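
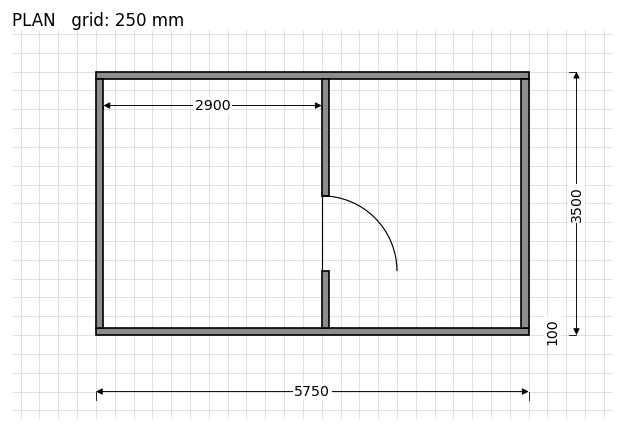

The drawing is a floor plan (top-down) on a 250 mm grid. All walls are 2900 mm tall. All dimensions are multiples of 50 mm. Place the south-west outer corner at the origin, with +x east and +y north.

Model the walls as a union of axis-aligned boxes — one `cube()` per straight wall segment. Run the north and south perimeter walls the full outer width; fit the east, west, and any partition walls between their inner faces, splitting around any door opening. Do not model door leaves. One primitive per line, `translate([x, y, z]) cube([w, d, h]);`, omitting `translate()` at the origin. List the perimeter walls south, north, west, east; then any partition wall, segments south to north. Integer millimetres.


cube([5750, 100, 2900]);
translate([0, 3400, 0]) cube([5750, 100, 2900]);
translate([0, 100, 0]) cube([100, 3300, 2900]);
translate([5650, 100, 0]) cube([100, 3300, 2900]);
translate([3000, 100, 0]) cube([100, 750, 2900]);
translate([3000, 1850, 0]) cube([100, 1550, 2900]);


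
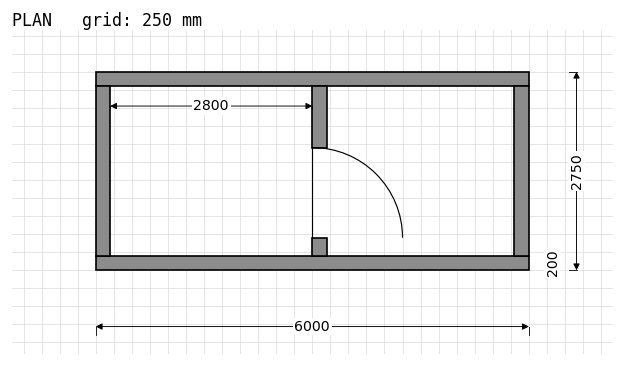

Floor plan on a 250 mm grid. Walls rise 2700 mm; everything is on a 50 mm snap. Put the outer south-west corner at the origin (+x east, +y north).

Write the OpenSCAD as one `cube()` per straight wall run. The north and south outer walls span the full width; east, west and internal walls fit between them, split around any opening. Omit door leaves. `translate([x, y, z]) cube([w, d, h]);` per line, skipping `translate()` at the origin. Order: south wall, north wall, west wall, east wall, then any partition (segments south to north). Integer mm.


cube([6000, 200, 2700]);
translate([0, 2550, 0]) cube([6000, 200, 2700]);
translate([0, 200, 0]) cube([200, 2350, 2700]);
translate([5800, 200, 0]) cube([200, 2350, 2700]);
translate([3000, 200, 0]) cube([200, 250, 2700]);
translate([3000, 1700, 0]) cube([200, 850, 2700]);


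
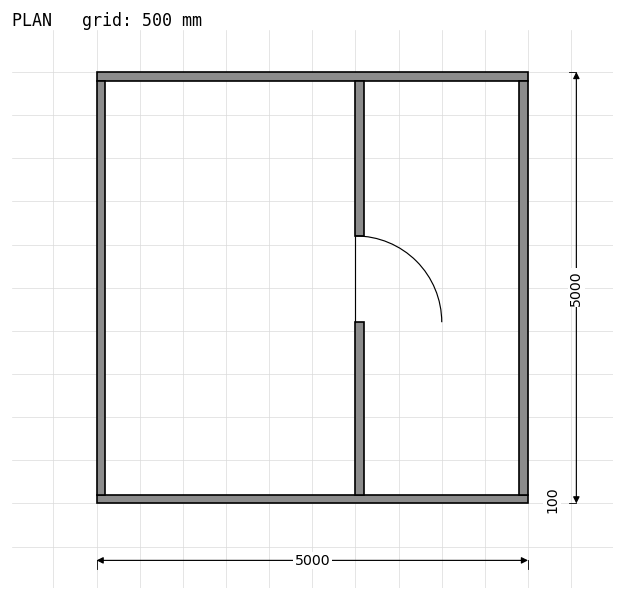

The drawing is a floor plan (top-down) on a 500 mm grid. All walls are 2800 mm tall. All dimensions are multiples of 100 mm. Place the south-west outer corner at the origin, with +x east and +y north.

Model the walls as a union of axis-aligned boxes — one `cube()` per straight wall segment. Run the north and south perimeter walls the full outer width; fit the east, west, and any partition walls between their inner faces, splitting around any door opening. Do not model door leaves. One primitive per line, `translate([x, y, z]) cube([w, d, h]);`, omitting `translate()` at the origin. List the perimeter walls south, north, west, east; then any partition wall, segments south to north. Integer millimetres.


cube([5000, 100, 2800]);
translate([0, 4900, 0]) cube([5000, 100, 2800]);
translate([0, 100, 0]) cube([100, 4800, 2800]);
translate([4900, 100, 0]) cube([100, 4800, 2800]);
translate([3000, 100, 0]) cube([100, 2000, 2800]);
translate([3000, 3100, 0]) cube([100, 1800, 2800]);


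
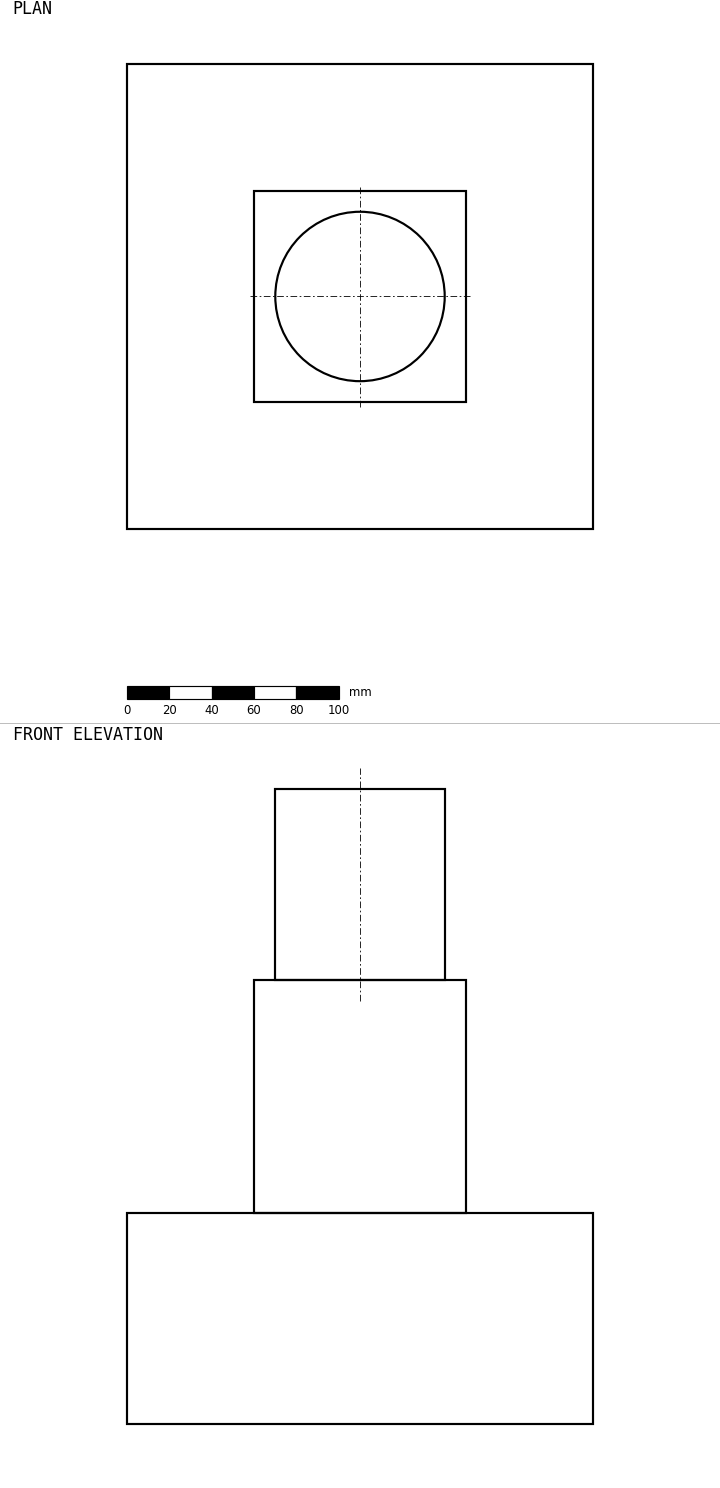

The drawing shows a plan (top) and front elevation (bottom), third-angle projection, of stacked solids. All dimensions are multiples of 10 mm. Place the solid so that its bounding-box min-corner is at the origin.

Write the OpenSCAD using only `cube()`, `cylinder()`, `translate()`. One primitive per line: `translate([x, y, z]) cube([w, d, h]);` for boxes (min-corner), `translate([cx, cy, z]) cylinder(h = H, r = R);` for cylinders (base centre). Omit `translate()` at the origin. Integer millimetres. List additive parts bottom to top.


cube([220, 220, 100]);
translate([60, 60, 100]) cube([100, 100, 110]);
translate([110, 110, 210]) cylinder(h = 90, r = 40);


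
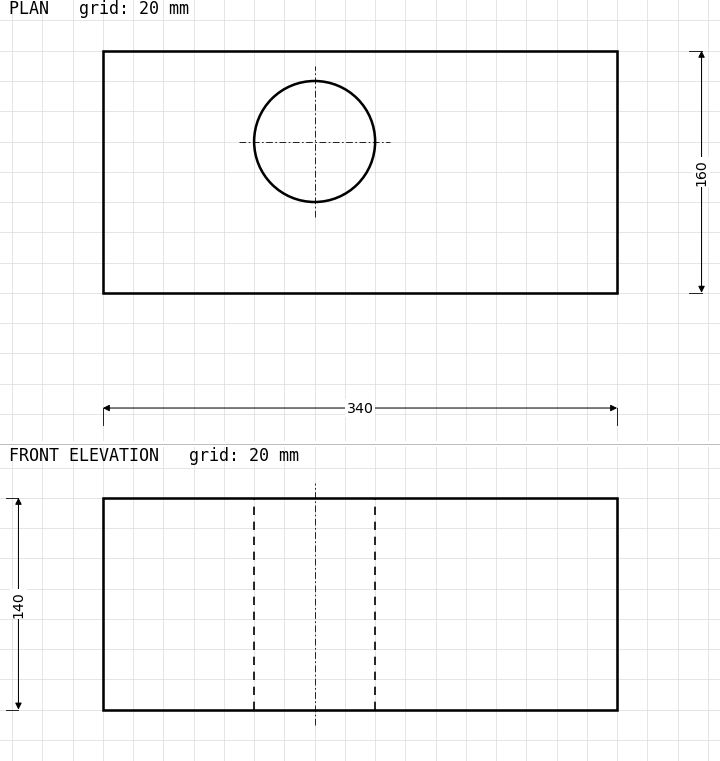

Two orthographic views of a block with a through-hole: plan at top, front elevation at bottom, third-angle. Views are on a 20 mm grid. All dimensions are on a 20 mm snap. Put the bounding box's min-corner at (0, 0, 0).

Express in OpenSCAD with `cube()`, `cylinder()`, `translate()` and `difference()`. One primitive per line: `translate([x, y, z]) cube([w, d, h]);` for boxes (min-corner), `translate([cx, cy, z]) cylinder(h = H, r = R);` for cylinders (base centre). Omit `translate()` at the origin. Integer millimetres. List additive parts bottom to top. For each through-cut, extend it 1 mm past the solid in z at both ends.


difference() {
  cube([340, 160, 140]);
  translate([140, 100, -1]) cylinder(h = 142, r = 40);
}


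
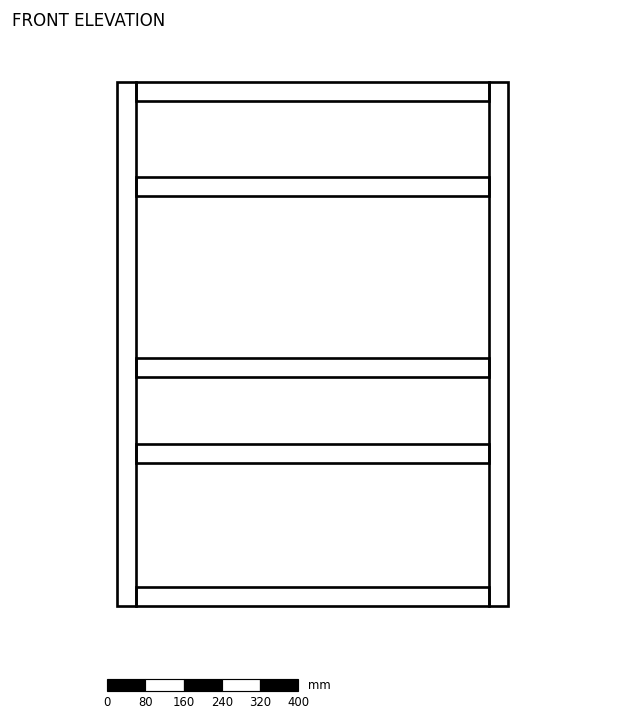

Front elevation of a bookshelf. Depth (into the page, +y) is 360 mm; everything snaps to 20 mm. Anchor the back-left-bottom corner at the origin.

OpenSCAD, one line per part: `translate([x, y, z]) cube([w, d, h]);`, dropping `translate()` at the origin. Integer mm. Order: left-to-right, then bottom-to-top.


cube([40, 360, 1100]);
translate([40, 0, 0]) cube([740, 360, 40]);
translate([40, 0, 300]) cube([740, 360, 40]);
translate([40, 0, 480]) cube([740, 360, 40]);
translate([40, 0, 860]) cube([740, 360, 40]);
translate([40, 0, 1060]) cube([740, 360, 40]);
translate([780, 0, 0]) cube([40, 360, 1100]);


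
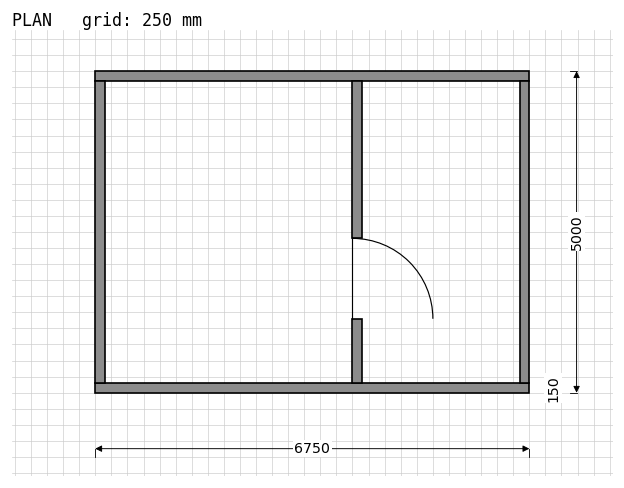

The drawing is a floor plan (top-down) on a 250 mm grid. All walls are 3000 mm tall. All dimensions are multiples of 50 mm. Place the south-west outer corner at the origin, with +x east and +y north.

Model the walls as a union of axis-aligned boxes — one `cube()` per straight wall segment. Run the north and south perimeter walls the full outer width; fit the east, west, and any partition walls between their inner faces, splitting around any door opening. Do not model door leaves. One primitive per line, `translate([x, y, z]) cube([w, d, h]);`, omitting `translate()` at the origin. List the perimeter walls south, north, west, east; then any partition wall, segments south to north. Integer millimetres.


cube([6750, 150, 3000]);
translate([0, 4850, 0]) cube([6750, 150, 3000]);
translate([0, 150, 0]) cube([150, 4700, 3000]);
translate([6600, 150, 0]) cube([150, 4700, 3000]);
translate([4000, 150, 0]) cube([150, 1000, 3000]);
translate([4000, 2400, 0]) cube([150, 2450, 3000]);


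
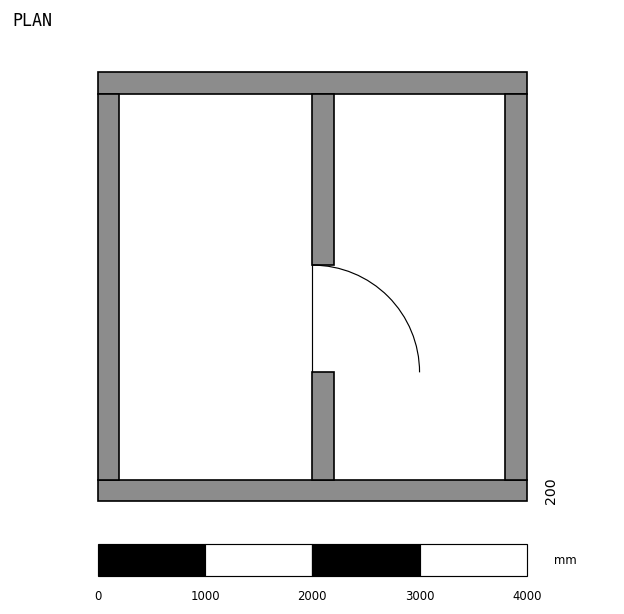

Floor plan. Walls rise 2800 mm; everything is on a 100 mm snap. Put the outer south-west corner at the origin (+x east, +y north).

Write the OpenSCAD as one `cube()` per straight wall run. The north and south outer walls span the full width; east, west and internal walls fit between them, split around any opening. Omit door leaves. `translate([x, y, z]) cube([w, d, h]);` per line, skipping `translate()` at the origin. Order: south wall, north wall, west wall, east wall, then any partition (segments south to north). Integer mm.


cube([4000, 200, 2800]);
translate([0, 3800, 0]) cube([4000, 200, 2800]);
translate([0, 200, 0]) cube([200, 3600, 2800]);
translate([3800, 200, 0]) cube([200, 3600, 2800]);
translate([2000, 200, 0]) cube([200, 1000, 2800]);
translate([2000, 2200, 0]) cube([200, 1600, 2800]);


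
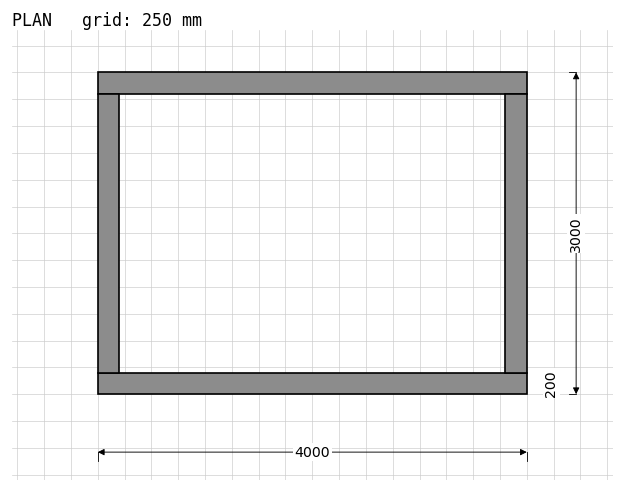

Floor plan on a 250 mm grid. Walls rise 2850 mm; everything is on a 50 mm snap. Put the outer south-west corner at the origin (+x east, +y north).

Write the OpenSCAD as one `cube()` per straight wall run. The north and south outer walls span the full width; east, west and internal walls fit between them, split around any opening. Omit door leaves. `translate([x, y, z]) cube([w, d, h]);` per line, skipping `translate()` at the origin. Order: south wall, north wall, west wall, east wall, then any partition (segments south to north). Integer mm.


cube([4000, 200, 2850]);
translate([0, 2800, 0]) cube([4000, 200, 2850]);
translate([0, 200, 0]) cube([200, 2600, 2850]);
translate([3800, 200, 0]) cube([200, 2600, 2850]);


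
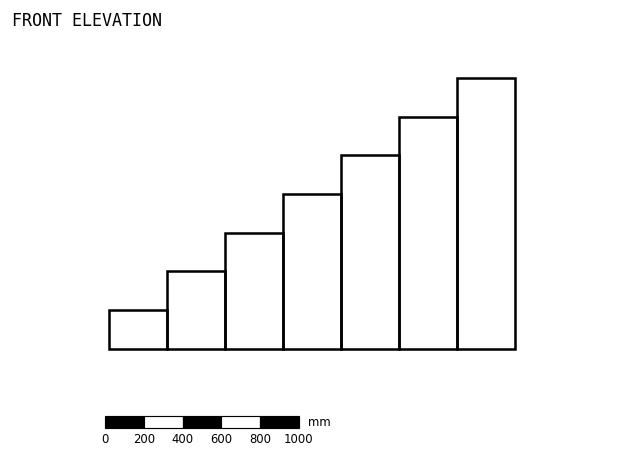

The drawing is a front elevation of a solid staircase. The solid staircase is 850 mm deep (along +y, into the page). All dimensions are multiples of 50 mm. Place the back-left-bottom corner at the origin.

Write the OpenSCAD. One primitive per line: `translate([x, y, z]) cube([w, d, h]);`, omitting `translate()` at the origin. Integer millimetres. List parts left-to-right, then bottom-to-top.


cube([300, 850, 200]);
translate([300, 0, 0]) cube([300, 850, 400]);
translate([600, 0, 0]) cube([300, 850, 600]);
translate([900, 0, 0]) cube([300, 850, 800]);
translate([1200, 0, 0]) cube([300, 850, 1000]);
translate([1500, 0, 0]) cube([300, 850, 1200]);
translate([1800, 0, 0]) cube([300, 850, 1400]);


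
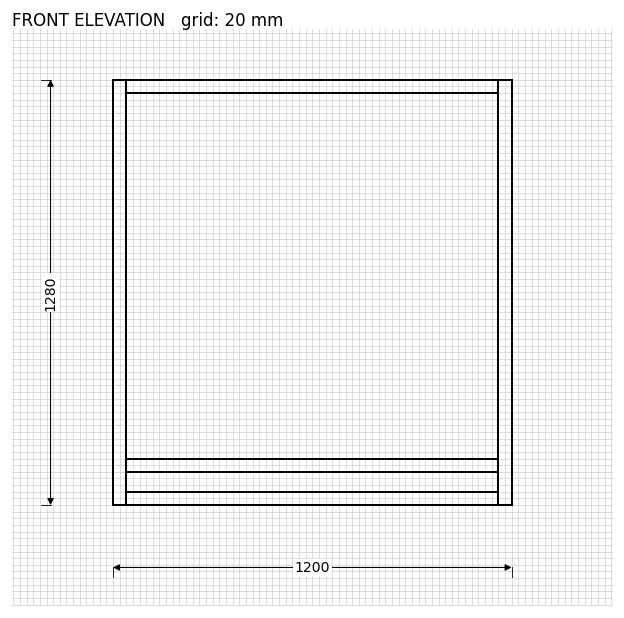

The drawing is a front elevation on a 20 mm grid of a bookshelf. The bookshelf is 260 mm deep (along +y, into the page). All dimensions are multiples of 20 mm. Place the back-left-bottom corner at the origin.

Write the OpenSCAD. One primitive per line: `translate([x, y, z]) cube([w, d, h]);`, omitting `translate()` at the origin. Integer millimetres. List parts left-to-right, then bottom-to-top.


cube([40, 260, 1280]);
translate([40, 0, 0]) cube([1120, 260, 40]);
translate([40, 0, 100]) cube([1120, 260, 40]);
translate([40, 0, 1240]) cube([1120, 260, 40]);
translate([1160, 0, 0]) cube([40, 260, 1280]);


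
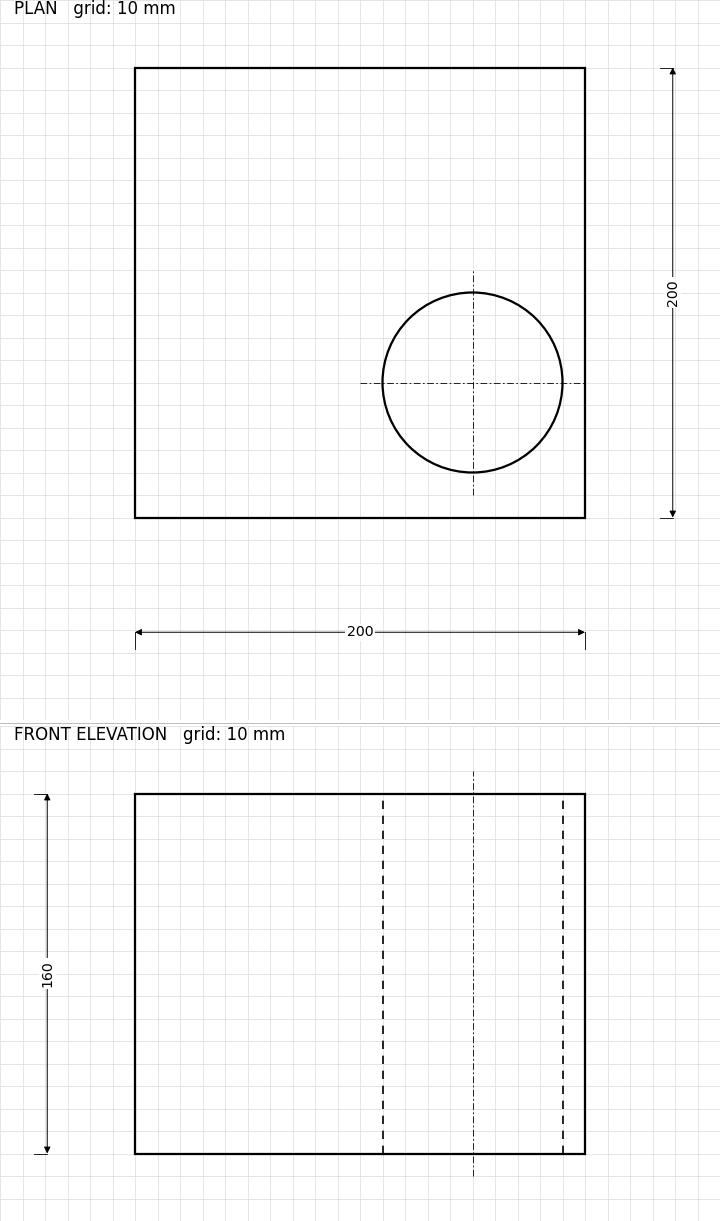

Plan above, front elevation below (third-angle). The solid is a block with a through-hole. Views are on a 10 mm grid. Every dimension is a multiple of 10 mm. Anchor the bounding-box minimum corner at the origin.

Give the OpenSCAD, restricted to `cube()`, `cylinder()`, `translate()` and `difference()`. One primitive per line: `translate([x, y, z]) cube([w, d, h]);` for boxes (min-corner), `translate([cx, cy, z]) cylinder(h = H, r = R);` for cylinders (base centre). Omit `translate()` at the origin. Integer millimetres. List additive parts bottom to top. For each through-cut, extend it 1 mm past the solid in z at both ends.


difference() {
  cube([200, 200, 160]);
  translate([150, 60, -1]) cylinder(h = 162, r = 40);
}


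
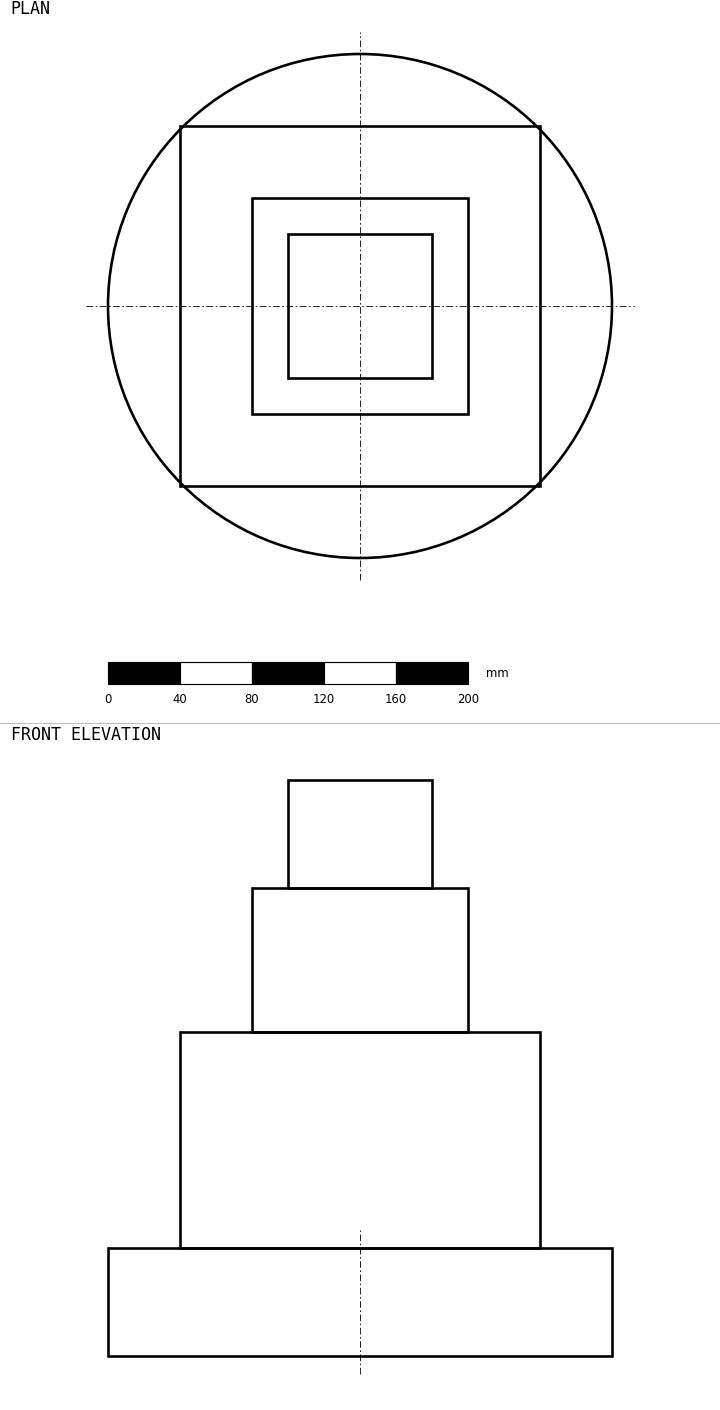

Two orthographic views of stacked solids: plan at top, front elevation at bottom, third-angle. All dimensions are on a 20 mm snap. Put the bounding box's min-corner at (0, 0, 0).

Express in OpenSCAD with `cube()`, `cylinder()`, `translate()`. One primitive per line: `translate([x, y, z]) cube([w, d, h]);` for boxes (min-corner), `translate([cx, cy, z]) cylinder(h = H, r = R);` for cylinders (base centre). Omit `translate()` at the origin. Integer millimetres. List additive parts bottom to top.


translate([140, 140, 0]) cylinder(h = 60, r = 140);
translate([40, 40, 60]) cube([200, 200, 120]);
translate([80, 80, 180]) cube([120, 120, 80]);
translate([100, 100, 260]) cube([80, 80, 60]);


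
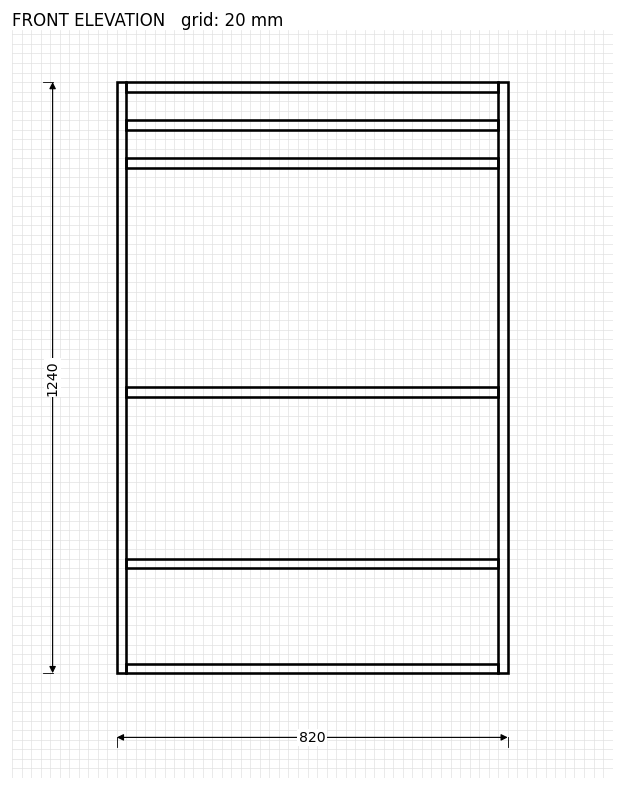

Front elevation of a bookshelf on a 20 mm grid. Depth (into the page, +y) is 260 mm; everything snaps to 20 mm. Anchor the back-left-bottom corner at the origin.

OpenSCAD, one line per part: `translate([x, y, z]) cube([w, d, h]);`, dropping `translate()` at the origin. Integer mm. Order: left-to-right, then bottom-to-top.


cube([20, 260, 1240]);
translate([20, 0, 0]) cube([780, 260, 20]);
translate([20, 0, 220]) cube([780, 260, 20]);
translate([20, 0, 580]) cube([780, 260, 20]);
translate([20, 0, 1060]) cube([780, 260, 20]);
translate([20, 0, 1140]) cube([780, 260, 20]);
translate([20, 0, 1220]) cube([780, 260, 20]);
translate([800, 0, 0]) cube([20, 260, 1240]);


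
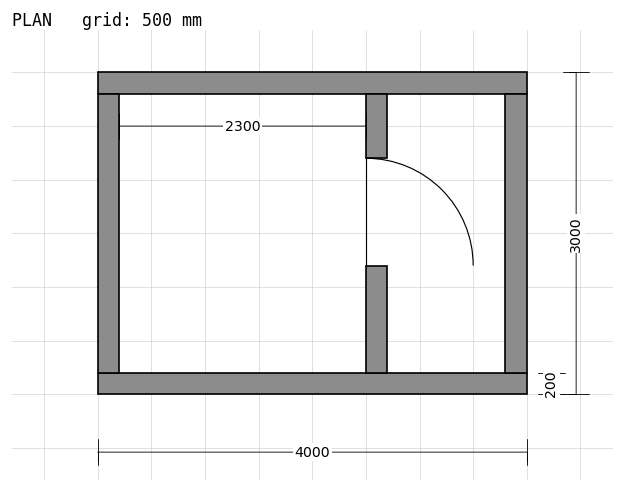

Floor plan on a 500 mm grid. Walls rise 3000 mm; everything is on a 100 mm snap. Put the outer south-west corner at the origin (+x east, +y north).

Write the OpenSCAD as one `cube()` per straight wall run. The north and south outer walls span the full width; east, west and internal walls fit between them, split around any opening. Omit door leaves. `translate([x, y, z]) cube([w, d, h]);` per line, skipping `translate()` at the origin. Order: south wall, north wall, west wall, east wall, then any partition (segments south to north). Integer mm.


cube([4000, 200, 3000]);
translate([0, 2800, 0]) cube([4000, 200, 3000]);
translate([0, 200, 0]) cube([200, 2600, 3000]);
translate([3800, 200, 0]) cube([200, 2600, 3000]);
translate([2500, 200, 0]) cube([200, 1000, 3000]);
translate([2500, 2200, 0]) cube([200, 600, 3000]);


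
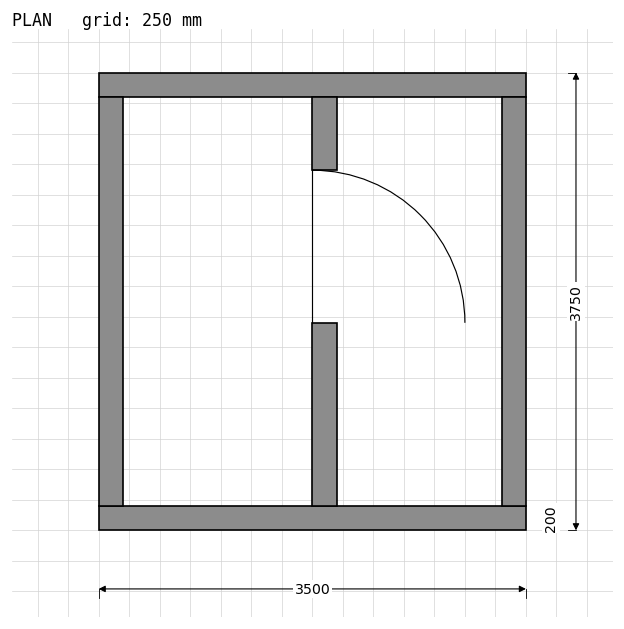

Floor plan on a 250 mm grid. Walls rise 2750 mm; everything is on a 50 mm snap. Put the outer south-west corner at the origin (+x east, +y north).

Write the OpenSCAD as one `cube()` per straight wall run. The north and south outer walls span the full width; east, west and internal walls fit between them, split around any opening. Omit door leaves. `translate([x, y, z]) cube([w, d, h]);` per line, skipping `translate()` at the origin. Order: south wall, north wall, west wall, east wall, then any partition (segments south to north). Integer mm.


cube([3500, 200, 2750]);
translate([0, 3550, 0]) cube([3500, 200, 2750]);
translate([0, 200, 0]) cube([200, 3350, 2750]);
translate([3300, 200, 0]) cube([200, 3350, 2750]);
translate([1750, 200, 0]) cube([200, 1500, 2750]);
translate([1750, 2950, 0]) cube([200, 600, 2750]);


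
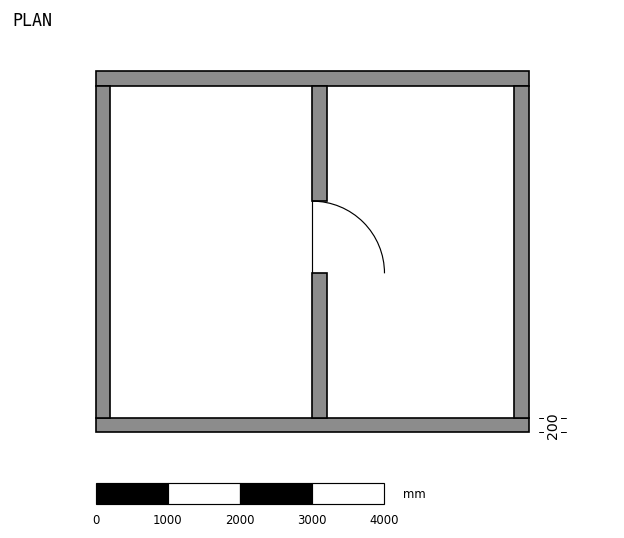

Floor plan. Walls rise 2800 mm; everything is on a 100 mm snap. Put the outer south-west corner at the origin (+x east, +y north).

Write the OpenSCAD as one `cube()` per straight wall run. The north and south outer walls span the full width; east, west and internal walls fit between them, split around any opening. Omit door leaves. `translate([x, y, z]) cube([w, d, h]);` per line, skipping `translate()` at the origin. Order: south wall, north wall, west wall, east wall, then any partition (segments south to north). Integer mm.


cube([6000, 200, 2800]);
translate([0, 4800, 0]) cube([6000, 200, 2800]);
translate([0, 200, 0]) cube([200, 4600, 2800]);
translate([5800, 200, 0]) cube([200, 4600, 2800]);
translate([3000, 200, 0]) cube([200, 2000, 2800]);
translate([3000, 3200, 0]) cube([200, 1600, 2800]);


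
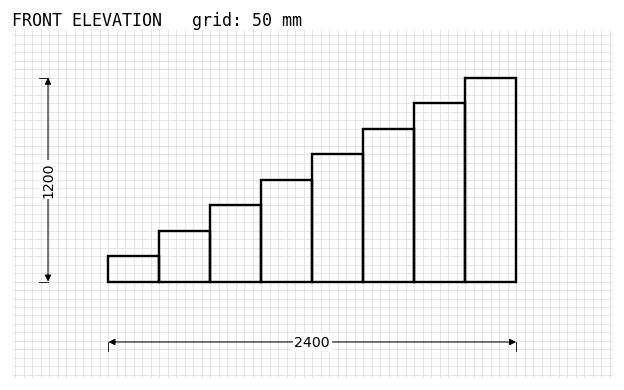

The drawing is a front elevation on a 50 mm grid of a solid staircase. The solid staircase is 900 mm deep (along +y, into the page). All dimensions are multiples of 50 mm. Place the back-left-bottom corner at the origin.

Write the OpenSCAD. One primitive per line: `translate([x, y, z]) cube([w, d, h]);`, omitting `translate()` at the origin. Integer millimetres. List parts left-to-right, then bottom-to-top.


cube([300, 900, 150]);
translate([300, 0, 0]) cube([300, 900, 300]);
translate([600, 0, 0]) cube([300, 900, 450]);
translate([900, 0, 0]) cube([300, 900, 600]);
translate([1200, 0, 0]) cube([300, 900, 750]);
translate([1500, 0, 0]) cube([300, 900, 900]);
translate([1800, 0, 0]) cube([300, 900, 1050]);
translate([2100, 0, 0]) cube([300, 900, 1200]);


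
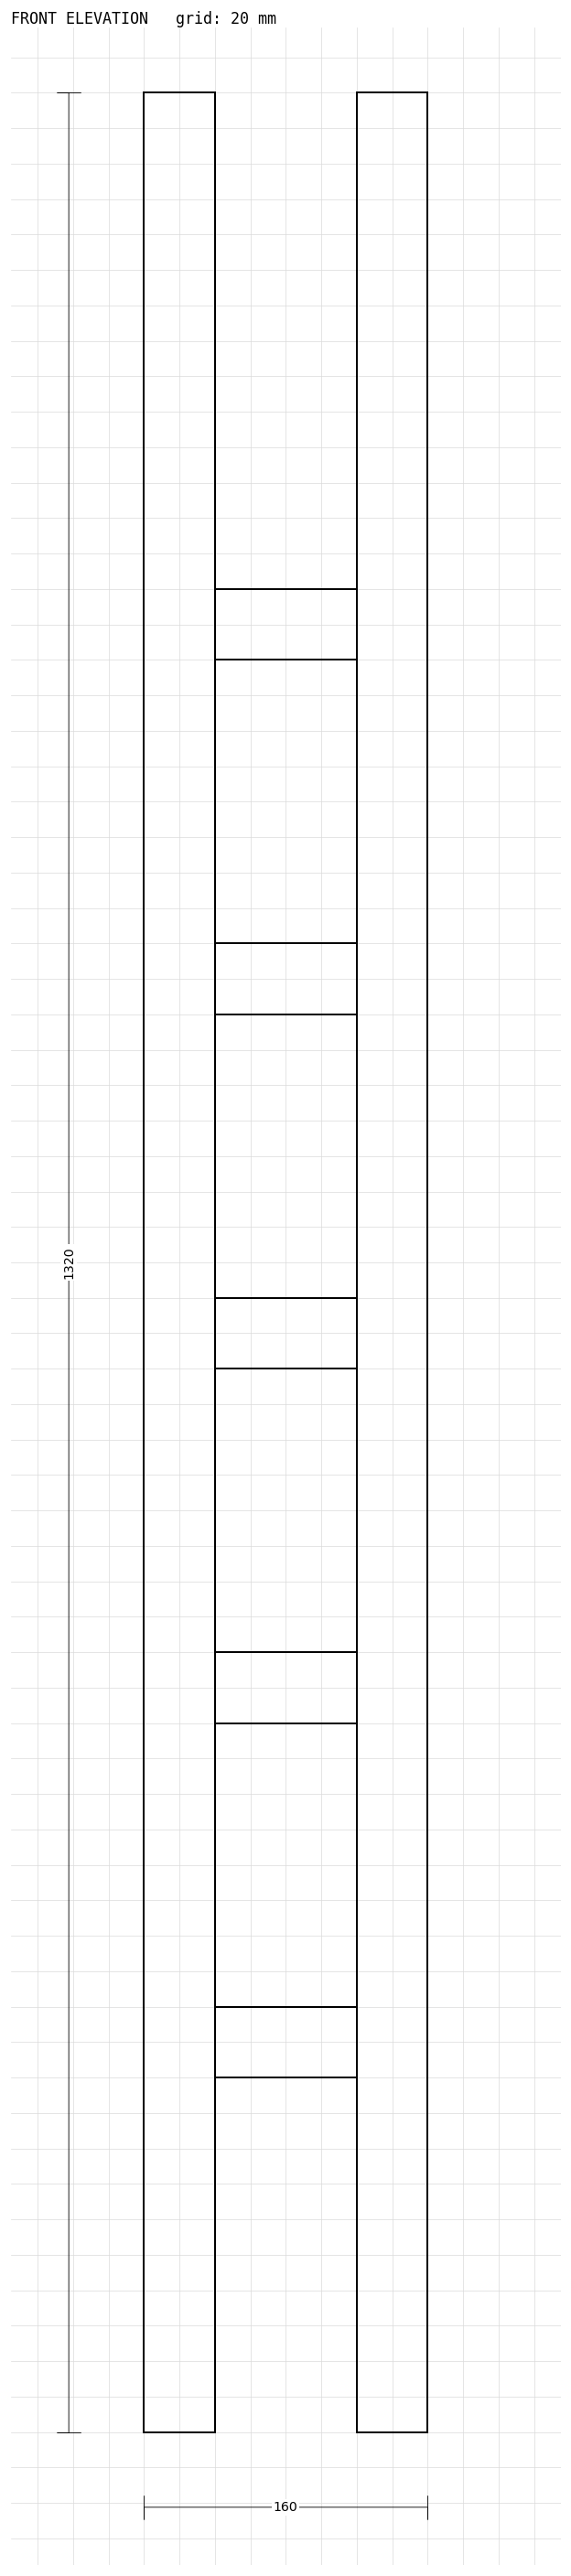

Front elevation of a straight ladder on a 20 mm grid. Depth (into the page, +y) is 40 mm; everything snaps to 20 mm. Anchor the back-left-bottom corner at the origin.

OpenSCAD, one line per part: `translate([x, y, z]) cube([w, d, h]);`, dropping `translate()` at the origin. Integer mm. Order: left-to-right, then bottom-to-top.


cube([40, 40, 1320]);
translate([40, 0, 200]) cube([80, 40, 40]);
translate([40, 0, 400]) cube([80, 40, 40]);
translate([40, 0, 600]) cube([80, 40, 40]);
translate([40, 0, 800]) cube([80, 40, 40]);
translate([40, 0, 1000]) cube([80, 40, 40]);
translate([120, 0, 0]) cube([40, 40, 1320]);


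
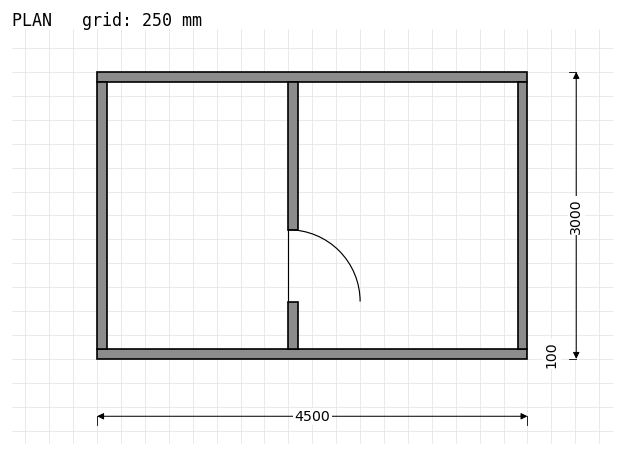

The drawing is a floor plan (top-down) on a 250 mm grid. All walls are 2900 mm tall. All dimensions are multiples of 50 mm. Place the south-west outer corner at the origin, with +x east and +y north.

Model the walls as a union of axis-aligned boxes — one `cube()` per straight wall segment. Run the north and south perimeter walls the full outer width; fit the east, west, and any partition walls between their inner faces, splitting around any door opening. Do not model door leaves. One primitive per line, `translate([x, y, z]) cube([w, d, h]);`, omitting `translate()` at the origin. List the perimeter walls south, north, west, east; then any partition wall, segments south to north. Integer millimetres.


cube([4500, 100, 2900]);
translate([0, 2900, 0]) cube([4500, 100, 2900]);
translate([0, 100, 0]) cube([100, 2800, 2900]);
translate([4400, 100, 0]) cube([100, 2800, 2900]);
translate([2000, 100, 0]) cube([100, 500, 2900]);
translate([2000, 1350, 0]) cube([100, 1550, 2900]);


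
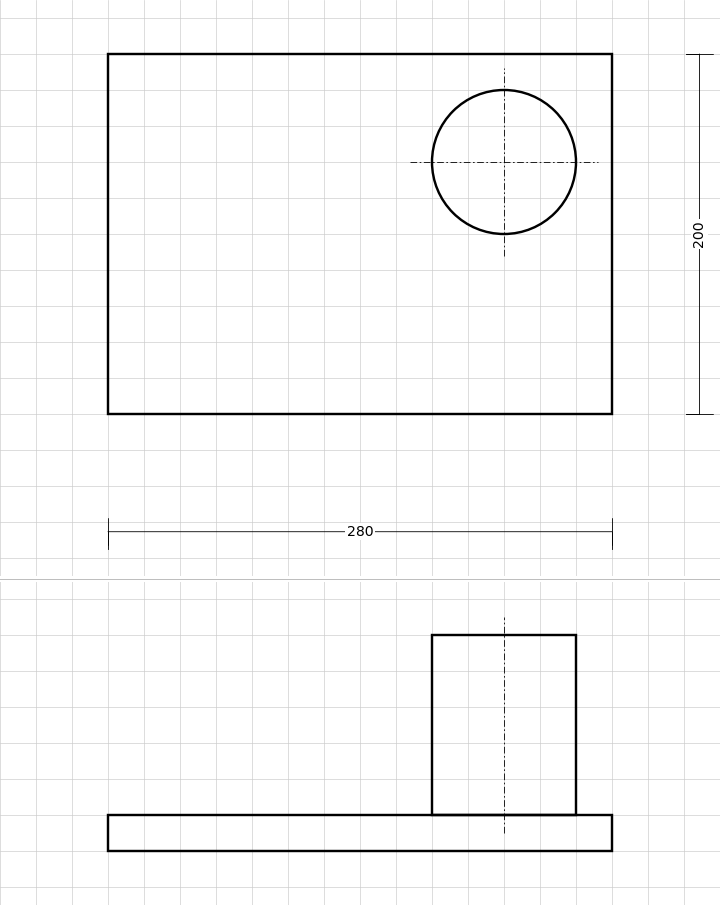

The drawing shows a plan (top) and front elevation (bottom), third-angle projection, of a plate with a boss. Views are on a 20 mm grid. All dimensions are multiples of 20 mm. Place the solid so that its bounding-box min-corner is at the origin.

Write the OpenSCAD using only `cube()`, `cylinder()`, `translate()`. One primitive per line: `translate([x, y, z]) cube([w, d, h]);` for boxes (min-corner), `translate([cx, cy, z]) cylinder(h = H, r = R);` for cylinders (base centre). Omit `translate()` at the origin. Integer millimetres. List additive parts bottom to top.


cube([280, 200, 20]);
translate([220, 140, 20]) cylinder(h = 100, r = 40);


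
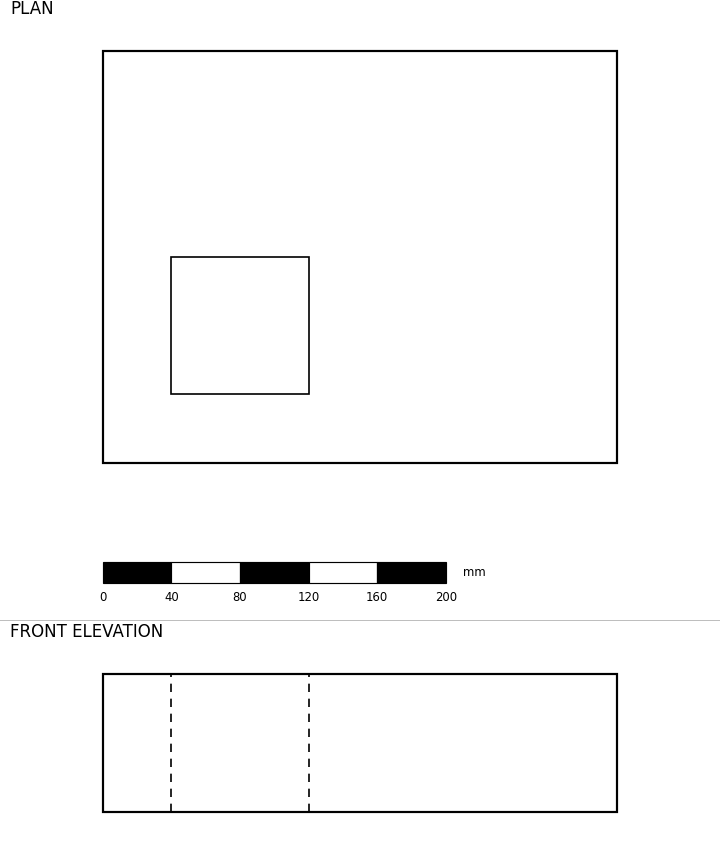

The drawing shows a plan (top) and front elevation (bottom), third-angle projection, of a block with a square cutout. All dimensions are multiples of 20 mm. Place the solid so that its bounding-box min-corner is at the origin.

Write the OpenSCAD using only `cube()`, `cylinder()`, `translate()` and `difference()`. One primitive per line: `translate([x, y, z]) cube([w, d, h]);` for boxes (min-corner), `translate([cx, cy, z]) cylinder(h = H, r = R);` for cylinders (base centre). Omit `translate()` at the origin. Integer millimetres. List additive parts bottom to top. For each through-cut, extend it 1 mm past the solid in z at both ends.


difference() {
  cube([300, 240, 80]);
  translate([40, 40, -1]) cube([80, 80, 82]);
}


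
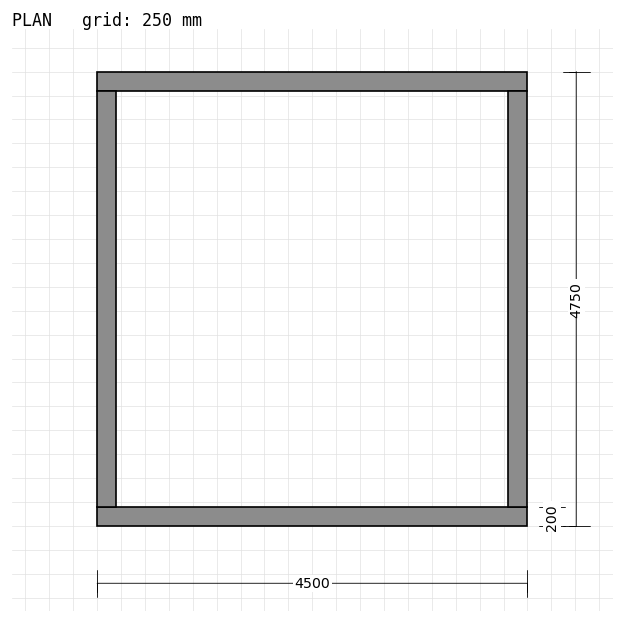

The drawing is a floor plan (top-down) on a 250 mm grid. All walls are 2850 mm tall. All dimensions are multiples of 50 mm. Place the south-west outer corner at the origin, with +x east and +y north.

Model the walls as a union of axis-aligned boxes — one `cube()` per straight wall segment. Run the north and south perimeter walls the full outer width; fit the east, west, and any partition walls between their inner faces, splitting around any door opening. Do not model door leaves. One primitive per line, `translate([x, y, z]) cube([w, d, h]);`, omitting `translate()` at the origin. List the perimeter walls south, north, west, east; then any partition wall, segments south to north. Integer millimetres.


cube([4500, 200, 2850]);
translate([0, 4550, 0]) cube([4500, 200, 2850]);
translate([0, 200, 0]) cube([200, 4350, 2850]);
translate([4300, 200, 0]) cube([200, 4350, 2850]);


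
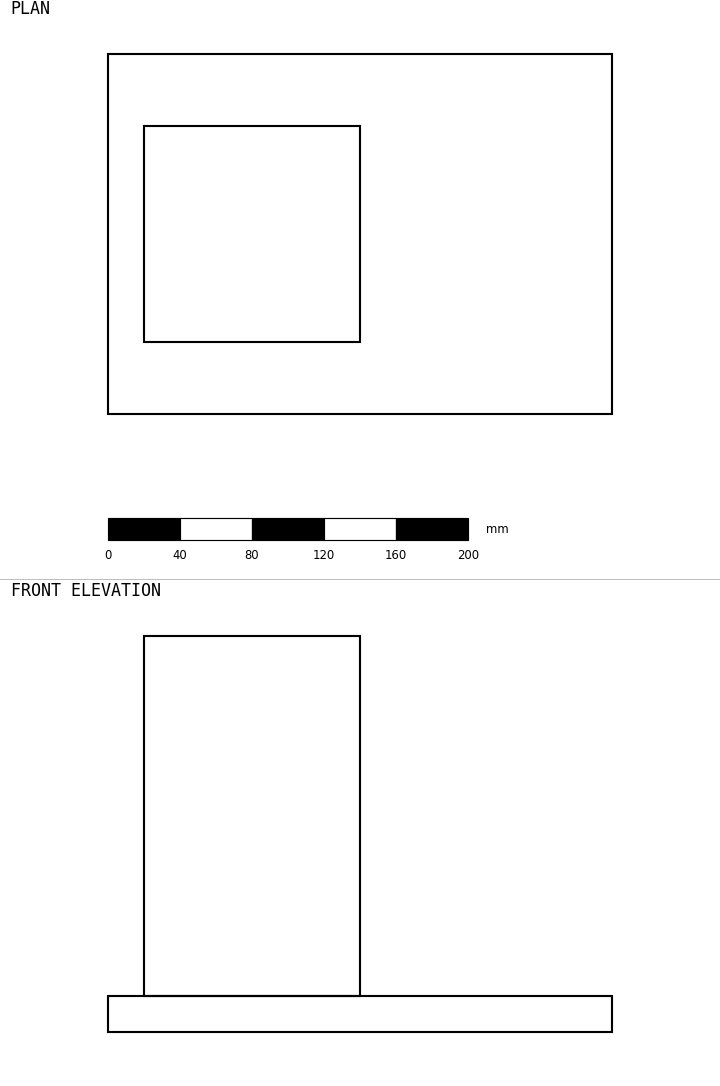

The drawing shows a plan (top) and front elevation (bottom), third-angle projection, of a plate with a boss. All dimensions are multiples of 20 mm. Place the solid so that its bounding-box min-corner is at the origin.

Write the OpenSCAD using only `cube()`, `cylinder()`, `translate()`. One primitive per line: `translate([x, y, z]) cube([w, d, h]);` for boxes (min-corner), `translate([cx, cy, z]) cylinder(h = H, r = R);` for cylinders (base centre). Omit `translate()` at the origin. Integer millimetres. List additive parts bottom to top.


cube([280, 200, 20]);
translate([20, 40, 20]) cube([120, 120, 200]);


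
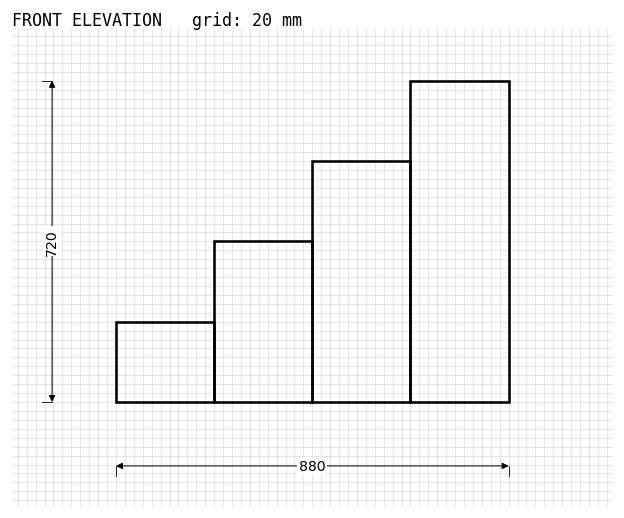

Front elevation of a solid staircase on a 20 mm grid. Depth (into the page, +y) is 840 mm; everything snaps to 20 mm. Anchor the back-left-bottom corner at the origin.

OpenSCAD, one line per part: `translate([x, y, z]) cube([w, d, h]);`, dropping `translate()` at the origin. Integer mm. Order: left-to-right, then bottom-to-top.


cube([220, 840, 180]);
translate([220, 0, 0]) cube([220, 840, 360]);
translate([440, 0, 0]) cube([220, 840, 540]);
translate([660, 0, 0]) cube([220, 840, 720]);


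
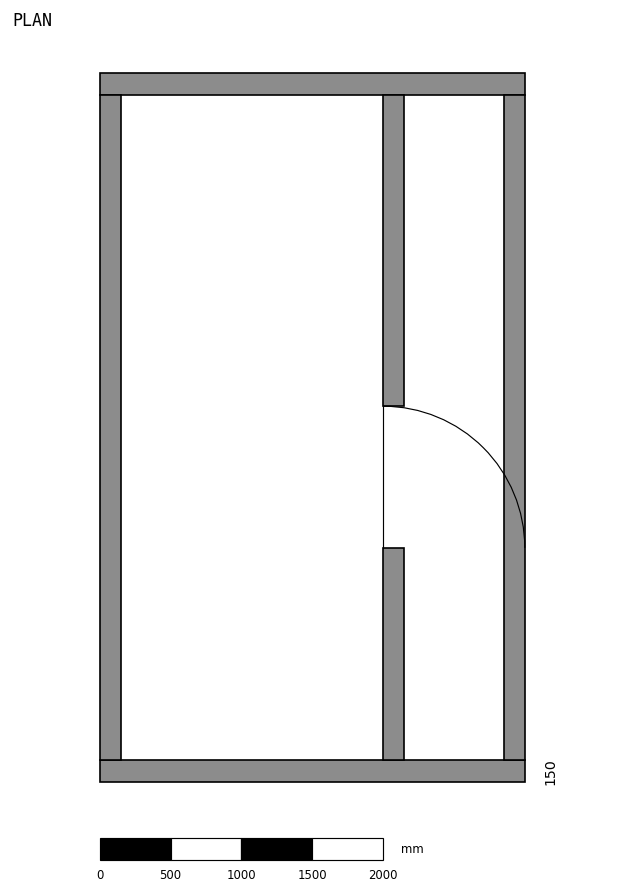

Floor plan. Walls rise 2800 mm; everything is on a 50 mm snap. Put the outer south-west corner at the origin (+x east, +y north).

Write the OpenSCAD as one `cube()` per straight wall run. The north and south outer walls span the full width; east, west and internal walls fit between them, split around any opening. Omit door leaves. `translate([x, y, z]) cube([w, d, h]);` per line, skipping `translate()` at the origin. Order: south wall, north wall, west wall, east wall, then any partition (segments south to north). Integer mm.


cube([3000, 150, 2800]);
translate([0, 4850, 0]) cube([3000, 150, 2800]);
translate([0, 150, 0]) cube([150, 4700, 2800]);
translate([2850, 150, 0]) cube([150, 4700, 2800]);
translate([2000, 150, 0]) cube([150, 1500, 2800]);
translate([2000, 2650, 0]) cube([150, 2200, 2800]);


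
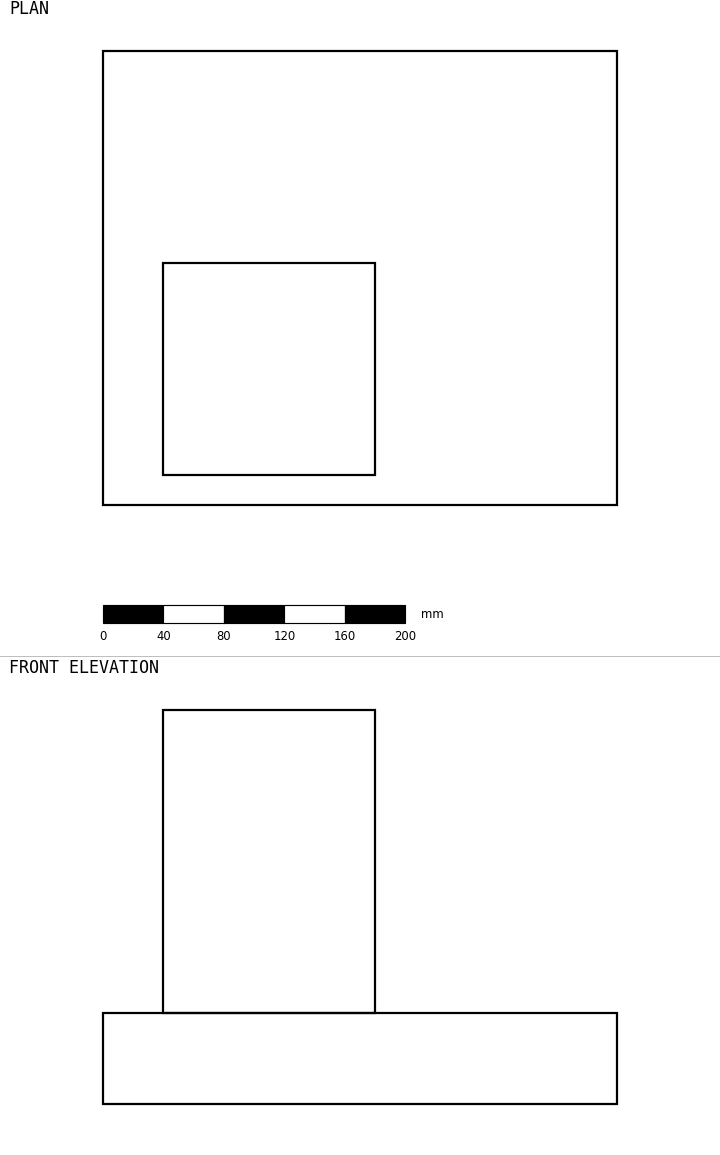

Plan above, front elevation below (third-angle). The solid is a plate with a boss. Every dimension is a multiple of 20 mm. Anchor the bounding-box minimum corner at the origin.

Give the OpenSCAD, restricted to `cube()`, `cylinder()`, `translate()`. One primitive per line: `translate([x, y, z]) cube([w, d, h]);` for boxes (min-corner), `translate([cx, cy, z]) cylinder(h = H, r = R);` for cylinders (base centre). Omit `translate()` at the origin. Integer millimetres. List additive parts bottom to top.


cube([340, 300, 60]);
translate([40, 20, 60]) cube([140, 140, 200]);


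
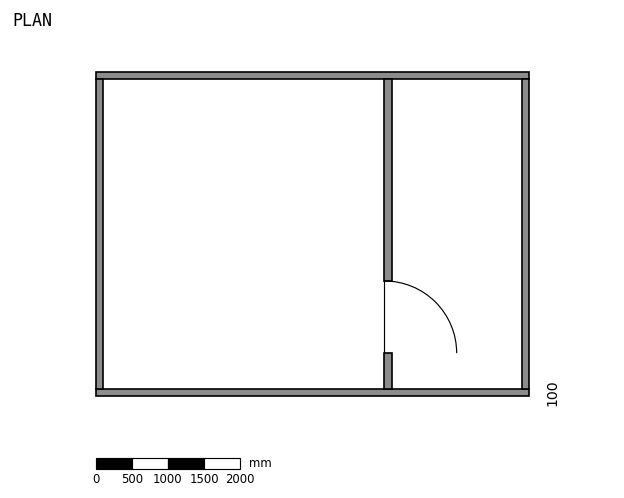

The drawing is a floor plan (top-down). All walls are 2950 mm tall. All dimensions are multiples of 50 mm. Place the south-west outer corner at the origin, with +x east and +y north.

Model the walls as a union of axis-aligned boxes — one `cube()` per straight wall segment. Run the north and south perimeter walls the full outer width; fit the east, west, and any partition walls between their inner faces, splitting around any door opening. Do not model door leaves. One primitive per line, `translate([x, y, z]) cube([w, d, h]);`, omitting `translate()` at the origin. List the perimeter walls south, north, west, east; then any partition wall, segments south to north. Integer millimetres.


cube([6000, 100, 2950]);
translate([0, 4400, 0]) cube([6000, 100, 2950]);
translate([0, 100, 0]) cube([100, 4300, 2950]);
translate([5900, 100, 0]) cube([100, 4300, 2950]);
translate([4000, 100, 0]) cube([100, 500, 2950]);
translate([4000, 1600, 0]) cube([100, 2800, 2950]);


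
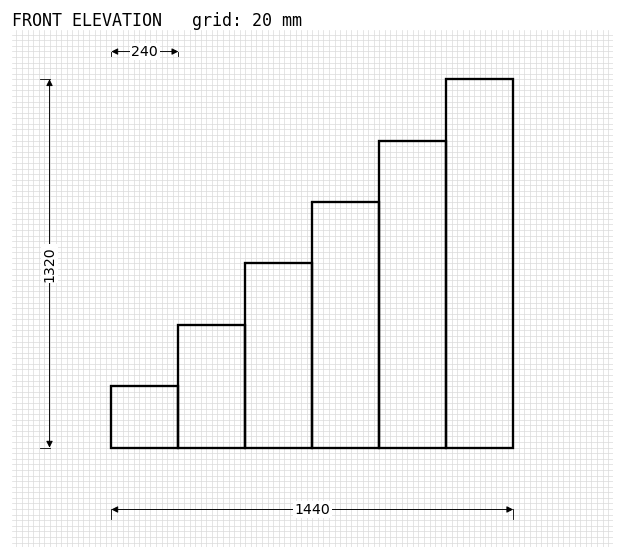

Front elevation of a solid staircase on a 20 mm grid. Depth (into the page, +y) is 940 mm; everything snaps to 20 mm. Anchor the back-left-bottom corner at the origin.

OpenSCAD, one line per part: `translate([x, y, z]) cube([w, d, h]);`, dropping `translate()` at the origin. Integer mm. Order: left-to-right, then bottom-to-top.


cube([240, 940, 220]);
translate([240, 0, 0]) cube([240, 940, 440]);
translate([480, 0, 0]) cube([240, 940, 660]);
translate([720, 0, 0]) cube([240, 940, 880]);
translate([960, 0, 0]) cube([240, 940, 1100]);
translate([1200, 0, 0]) cube([240, 940, 1320]);


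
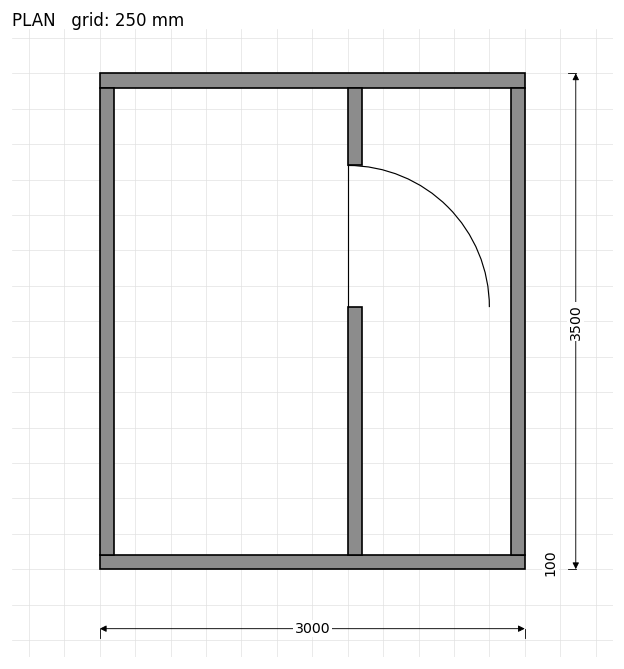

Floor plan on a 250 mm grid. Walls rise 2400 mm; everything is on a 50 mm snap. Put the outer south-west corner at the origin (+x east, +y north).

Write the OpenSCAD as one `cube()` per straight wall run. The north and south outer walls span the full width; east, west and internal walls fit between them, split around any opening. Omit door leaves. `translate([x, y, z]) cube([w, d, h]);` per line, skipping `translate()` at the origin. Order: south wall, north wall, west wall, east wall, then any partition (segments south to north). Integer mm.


cube([3000, 100, 2400]);
translate([0, 3400, 0]) cube([3000, 100, 2400]);
translate([0, 100, 0]) cube([100, 3300, 2400]);
translate([2900, 100, 0]) cube([100, 3300, 2400]);
translate([1750, 100, 0]) cube([100, 1750, 2400]);
translate([1750, 2850, 0]) cube([100, 550, 2400]);


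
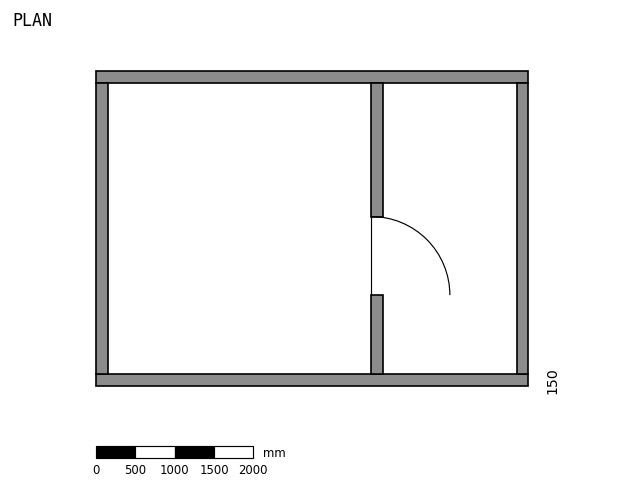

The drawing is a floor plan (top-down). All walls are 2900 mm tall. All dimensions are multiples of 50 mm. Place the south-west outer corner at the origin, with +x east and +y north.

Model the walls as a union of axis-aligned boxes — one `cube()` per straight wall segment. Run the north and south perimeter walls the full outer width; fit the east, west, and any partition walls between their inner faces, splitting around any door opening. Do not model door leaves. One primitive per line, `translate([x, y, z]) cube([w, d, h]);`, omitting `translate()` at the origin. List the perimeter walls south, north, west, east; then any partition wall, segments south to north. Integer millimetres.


cube([5500, 150, 2900]);
translate([0, 3850, 0]) cube([5500, 150, 2900]);
translate([0, 150, 0]) cube([150, 3700, 2900]);
translate([5350, 150, 0]) cube([150, 3700, 2900]);
translate([3500, 150, 0]) cube([150, 1000, 2900]);
translate([3500, 2150, 0]) cube([150, 1700, 2900]);


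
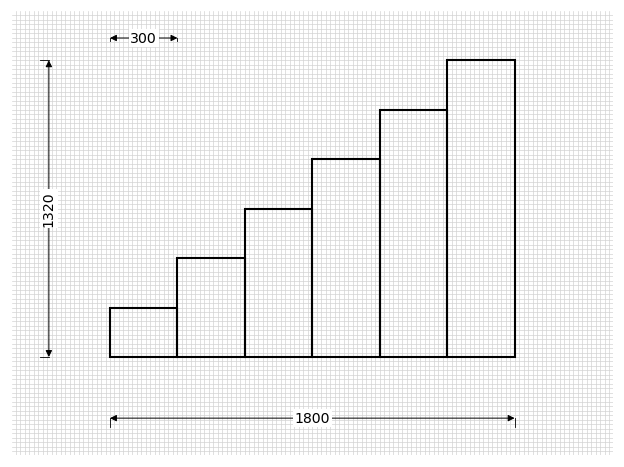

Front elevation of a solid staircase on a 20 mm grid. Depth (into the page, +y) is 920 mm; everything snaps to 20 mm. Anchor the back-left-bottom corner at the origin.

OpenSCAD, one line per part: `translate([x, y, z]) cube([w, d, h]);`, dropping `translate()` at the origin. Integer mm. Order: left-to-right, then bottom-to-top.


cube([300, 920, 220]);
translate([300, 0, 0]) cube([300, 920, 440]);
translate([600, 0, 0]) cube([300, 920, 660]);
translate([900, 0, 0]) cube([300, 920, 880]);
translate([1200, 0, 0]) cube([300, 920, 1100]);
translate([1500, 0, 0]) cube([300, 920, 1320]);


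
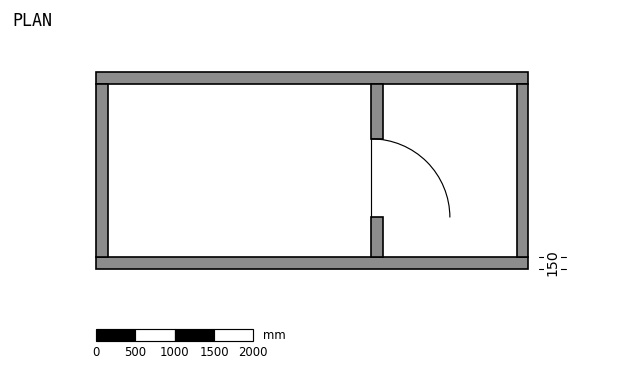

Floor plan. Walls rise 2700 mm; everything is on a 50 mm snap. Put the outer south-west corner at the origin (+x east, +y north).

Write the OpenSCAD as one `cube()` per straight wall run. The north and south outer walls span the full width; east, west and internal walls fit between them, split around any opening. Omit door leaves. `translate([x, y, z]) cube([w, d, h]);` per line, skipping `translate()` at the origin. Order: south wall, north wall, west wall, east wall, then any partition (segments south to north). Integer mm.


cube([5500, 150, 2700]);
translate([0, 2350, 0]) cube([5500, 150, 2700]);
translate([0, 150, 0]) cube([150, 2200, 2700]);
translate([5350, 150, 0]) cube([150, 2200, 2700]);
translate([3500, 150, 0]) cube([150, 500, 2700]);
translate([3500, 1650, 0]) cube([150, 700, 2700]);


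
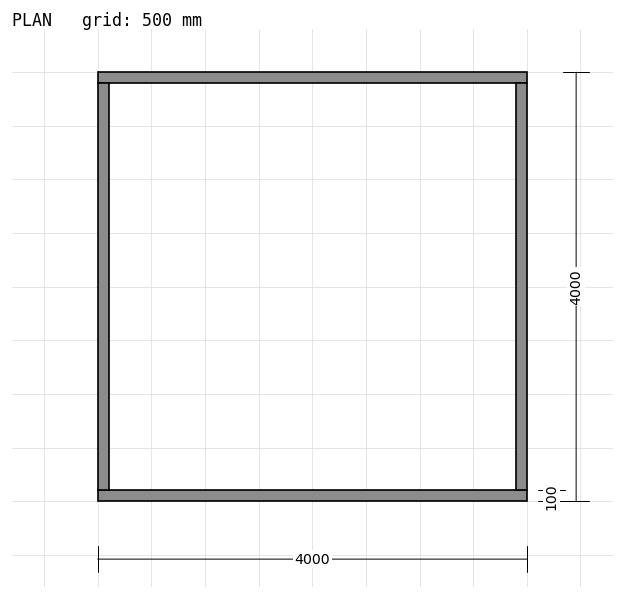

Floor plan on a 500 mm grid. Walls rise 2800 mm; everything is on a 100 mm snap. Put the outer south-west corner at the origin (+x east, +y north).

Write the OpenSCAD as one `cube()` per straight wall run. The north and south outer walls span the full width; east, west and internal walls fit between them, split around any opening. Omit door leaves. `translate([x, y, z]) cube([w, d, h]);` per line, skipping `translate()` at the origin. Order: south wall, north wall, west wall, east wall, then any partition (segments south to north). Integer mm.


cube([4000, 100, 2800]);
translate([0, 3900, 0]) cube([4000, 100, 2800]);
translate([0, 100, 0]) cube([100, 3800, 2800]);
translate([3900, 100, 0]) cube([100, 3800, 2800]);


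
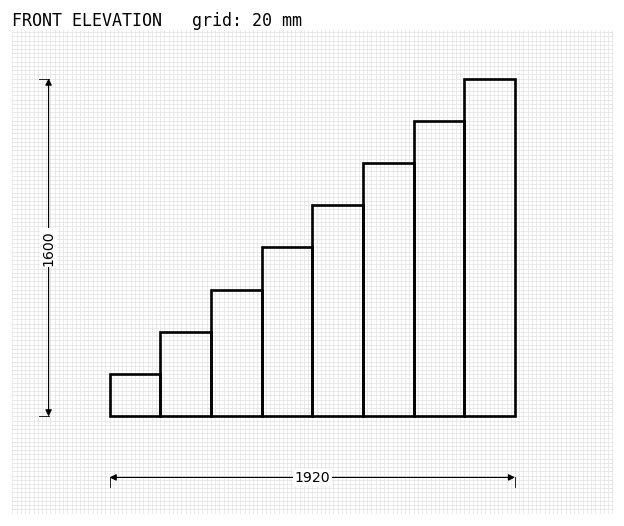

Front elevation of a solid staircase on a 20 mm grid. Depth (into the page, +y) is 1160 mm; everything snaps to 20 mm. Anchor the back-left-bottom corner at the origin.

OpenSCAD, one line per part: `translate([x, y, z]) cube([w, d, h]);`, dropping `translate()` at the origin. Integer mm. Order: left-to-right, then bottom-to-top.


cube([240, 1160, 200]);
translate([240, 0, 0]) cube([240, 1160, 400]);
translate([480, 0, 0]) cube([240, 1160, 600]);
translate([720, 0, 0]) cube([240, 1160, 800]);
translate([960, 0, 0]) cube([240, 1160, 1000]);
translate([1200, 0, 0]) cube([240, 1160, 1200]);
translate([1440, 0, 0]) cube([240, 1160, 1400]);
translate([1680, 0, 0]) cube([240, 1160, 1600]);


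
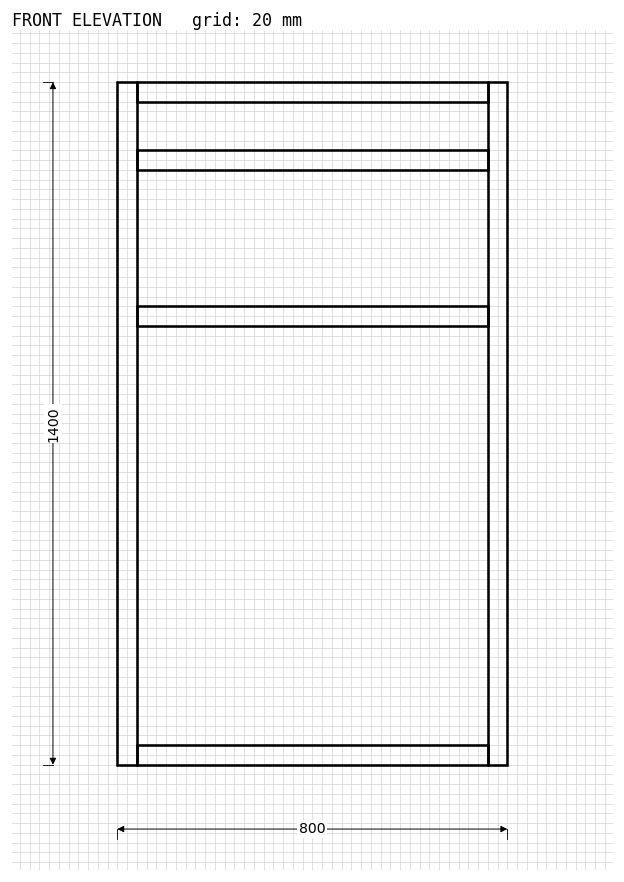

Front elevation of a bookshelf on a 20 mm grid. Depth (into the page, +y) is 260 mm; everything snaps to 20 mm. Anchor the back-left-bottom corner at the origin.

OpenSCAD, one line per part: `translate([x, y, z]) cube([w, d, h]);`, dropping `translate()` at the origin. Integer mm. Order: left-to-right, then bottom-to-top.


cube([40, 260, 1400]);
translate([40, 0, 0]) cube([720, 260, 40]);
translate([40, 0, 900]) cube([720, 260, 40]);
translate([40, 0, 1220]) cube([720, 260, 40]);
translate([40, 0, 1360]) cube([720, 260, 40]);
translate([760, 0, 0]) cube([40, 260, 1400]);


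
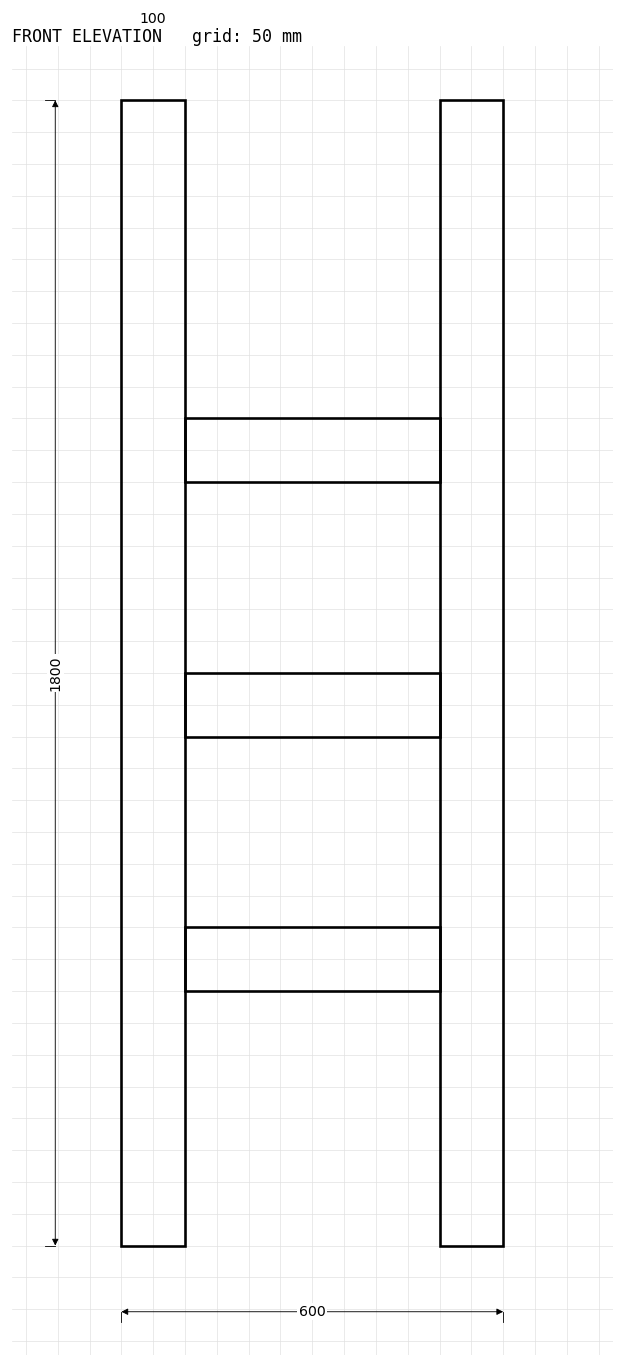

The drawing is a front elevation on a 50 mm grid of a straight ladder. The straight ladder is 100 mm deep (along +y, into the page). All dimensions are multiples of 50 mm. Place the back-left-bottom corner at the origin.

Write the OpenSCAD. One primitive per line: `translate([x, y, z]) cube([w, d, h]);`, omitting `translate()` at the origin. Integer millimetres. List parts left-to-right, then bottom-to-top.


cube([100, 100, 1800]);
translate([100, 0, 400]) cube([400, 100, 100]);
translate([100, 0, 800]) cube([400, 100, 100]);
translate([100, 0, 1200]) cube([400, 100, 100]);
translate([500, 0, 0]) cube([100, 100, 1800]);


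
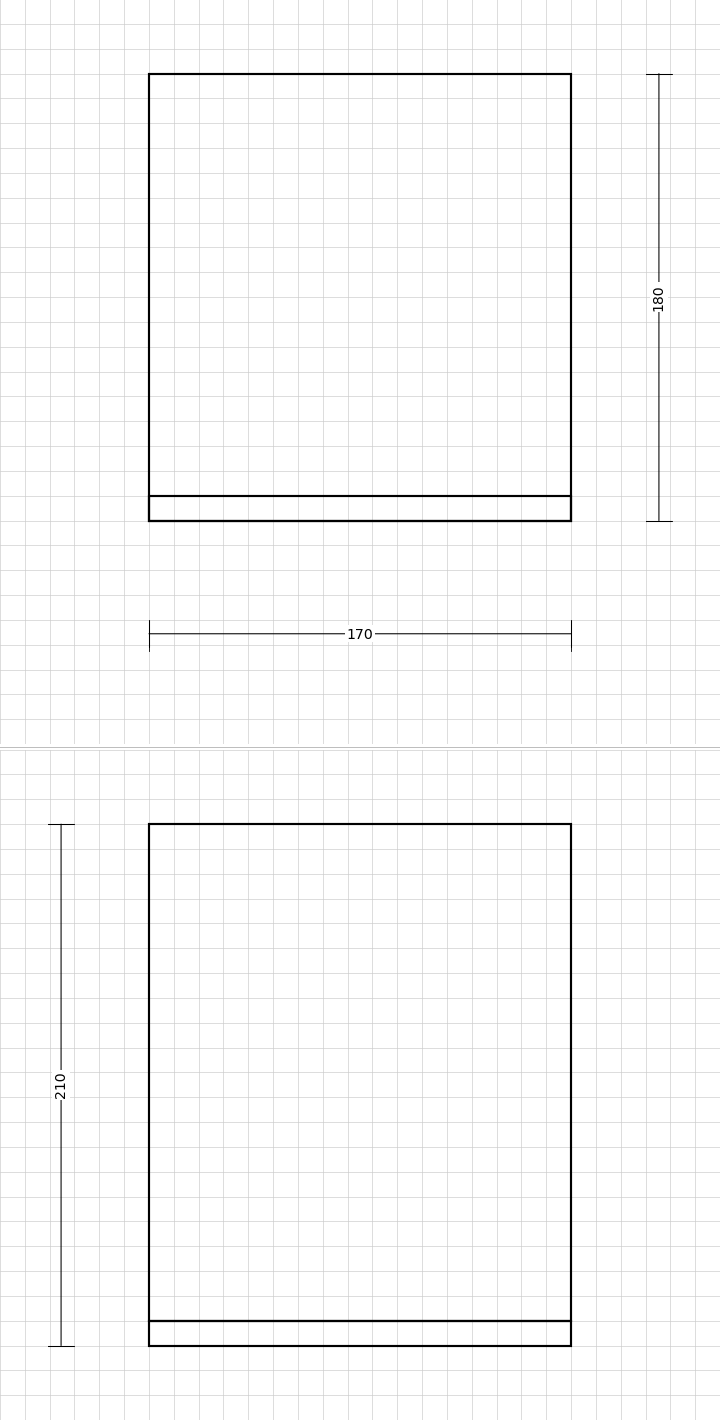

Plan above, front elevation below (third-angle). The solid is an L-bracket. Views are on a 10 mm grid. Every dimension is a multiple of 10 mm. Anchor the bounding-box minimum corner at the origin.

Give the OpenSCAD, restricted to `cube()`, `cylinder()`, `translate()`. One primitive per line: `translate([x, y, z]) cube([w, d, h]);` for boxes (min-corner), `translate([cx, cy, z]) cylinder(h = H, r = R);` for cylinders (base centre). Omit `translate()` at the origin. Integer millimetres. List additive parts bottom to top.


cube([170, 180, 10]);
translate([0, 0, 10]) cube([170, 10, 200]);


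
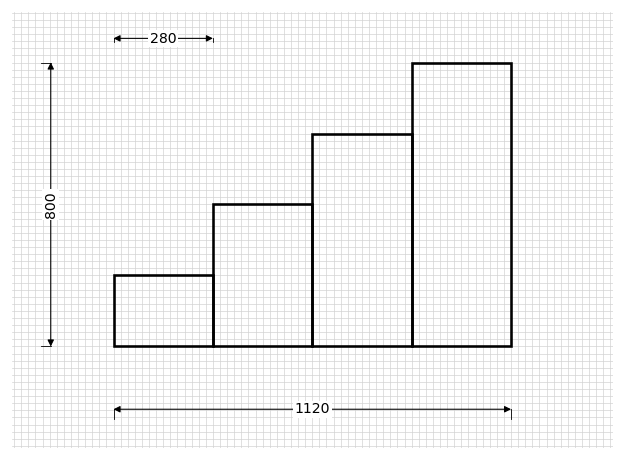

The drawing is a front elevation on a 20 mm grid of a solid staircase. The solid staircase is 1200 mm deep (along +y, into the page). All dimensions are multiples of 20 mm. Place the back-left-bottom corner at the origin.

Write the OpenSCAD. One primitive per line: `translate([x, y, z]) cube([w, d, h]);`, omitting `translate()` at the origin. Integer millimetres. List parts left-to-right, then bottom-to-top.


cube([280, 1200, 200]);
translate([280, 0, 0]) cube([280, 1200, 400]);
translate([560, 0, 0]) cube([280, 1200, 600]);
translate([840, 0, 0]) cube([280, 1200, 800]);


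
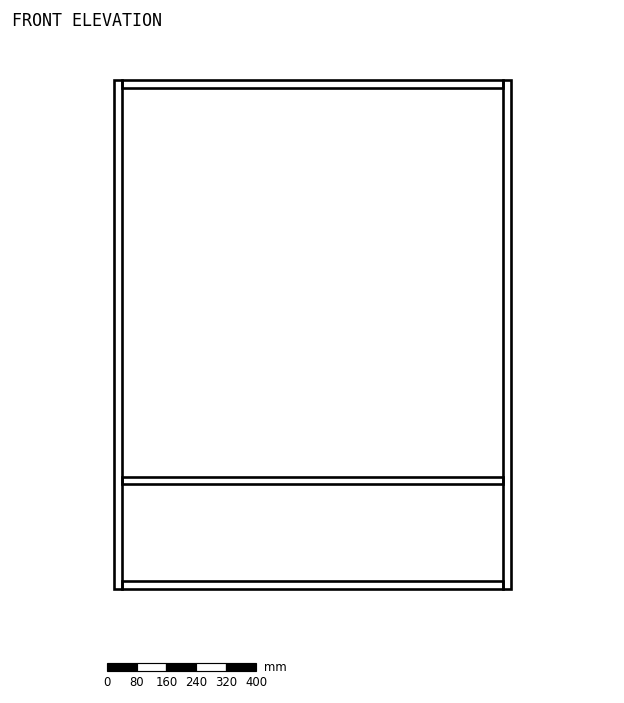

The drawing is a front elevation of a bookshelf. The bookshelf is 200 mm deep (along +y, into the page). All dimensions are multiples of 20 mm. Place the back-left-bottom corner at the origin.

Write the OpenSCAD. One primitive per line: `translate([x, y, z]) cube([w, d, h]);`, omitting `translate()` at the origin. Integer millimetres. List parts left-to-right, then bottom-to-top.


cube([20, 200, 1360]);
translate([20, 0, 0]) cube([1020, 200, 20]);
translate([20, 0, 280]) cube([1020, 200, 20]);
translate([20, 0, 1340]) cube([1020, 200, 20]);
translate([1040, 0, 0]) cube([20, 200, 1360]);


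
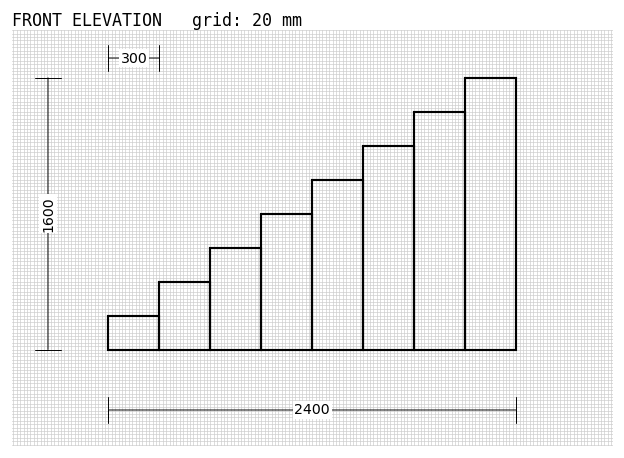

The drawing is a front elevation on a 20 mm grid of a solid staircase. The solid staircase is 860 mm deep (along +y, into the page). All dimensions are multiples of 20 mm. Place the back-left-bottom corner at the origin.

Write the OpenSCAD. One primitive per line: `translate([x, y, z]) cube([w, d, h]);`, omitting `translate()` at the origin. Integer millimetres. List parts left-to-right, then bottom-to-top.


cube([300, 860, 200]);
translate([300, 0, 0]) cube([300, 860, 400]);
translate([600, 0, 0]) cube([300, 860, 600]);
translate([900, 0, 0]) cube([300, 860, 800]);
translate([1200, 0, 0]) cube([300, 860, 1000]);
translate([1500, 0, 0]) cube([300, 860, 1200]);
translate([1800, 0, 0]) cube([300, 860, 1400]);
translate([2100, 0, 0]) cube([300, 860, 1600]);
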